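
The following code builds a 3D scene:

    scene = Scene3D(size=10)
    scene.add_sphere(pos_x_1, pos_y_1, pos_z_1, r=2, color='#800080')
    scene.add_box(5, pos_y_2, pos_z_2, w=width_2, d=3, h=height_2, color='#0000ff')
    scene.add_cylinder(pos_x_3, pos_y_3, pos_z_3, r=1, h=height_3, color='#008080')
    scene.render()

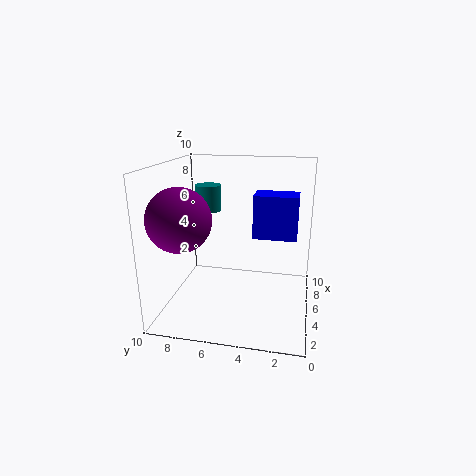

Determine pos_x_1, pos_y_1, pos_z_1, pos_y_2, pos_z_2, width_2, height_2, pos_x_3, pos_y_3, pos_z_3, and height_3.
pos_x_1 = 2; pos_y_1 = 8; pos_z_1 = 7; pos_y_2 = 1; pos_z_2 = 5; width_2 = 2; height_2 = 3; pos_x_3 = 8; pos_y_3 = 8; pos_z_3 = 6; height_3 = 2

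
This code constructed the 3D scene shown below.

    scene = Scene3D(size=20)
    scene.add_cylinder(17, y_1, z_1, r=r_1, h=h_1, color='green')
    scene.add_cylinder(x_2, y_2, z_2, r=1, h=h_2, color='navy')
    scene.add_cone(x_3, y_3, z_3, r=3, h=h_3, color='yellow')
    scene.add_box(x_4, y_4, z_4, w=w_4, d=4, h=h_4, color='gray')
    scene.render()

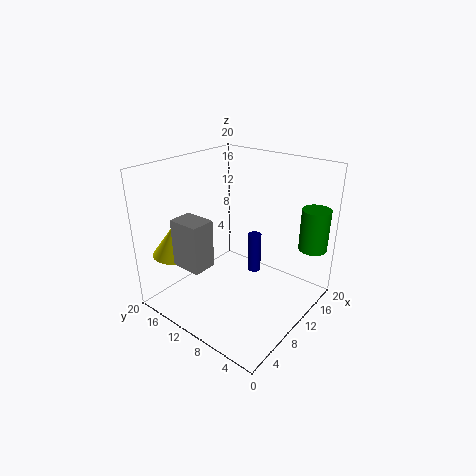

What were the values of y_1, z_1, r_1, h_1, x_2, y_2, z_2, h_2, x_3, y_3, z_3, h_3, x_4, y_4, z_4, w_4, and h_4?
y_1 = 2
z_1 = 8
r_1 = 2
h_1 = 6
x_2 = 14
y_2 = 10
z_2 = 3
h_2 = 6
x_3 = 3
y_3 = 15
z_3 = 9
h_3 = 4
x_4 = 1
y_4 = 9
z_4 = 9
w_4 = 3
h_4 = 6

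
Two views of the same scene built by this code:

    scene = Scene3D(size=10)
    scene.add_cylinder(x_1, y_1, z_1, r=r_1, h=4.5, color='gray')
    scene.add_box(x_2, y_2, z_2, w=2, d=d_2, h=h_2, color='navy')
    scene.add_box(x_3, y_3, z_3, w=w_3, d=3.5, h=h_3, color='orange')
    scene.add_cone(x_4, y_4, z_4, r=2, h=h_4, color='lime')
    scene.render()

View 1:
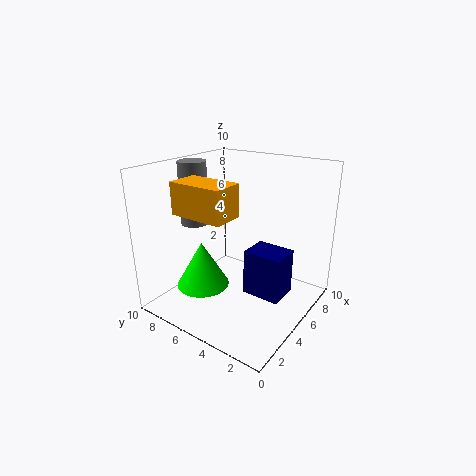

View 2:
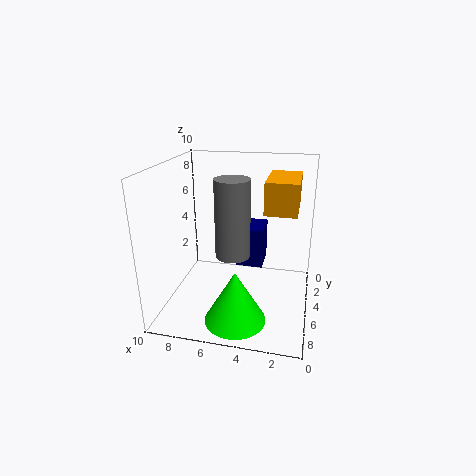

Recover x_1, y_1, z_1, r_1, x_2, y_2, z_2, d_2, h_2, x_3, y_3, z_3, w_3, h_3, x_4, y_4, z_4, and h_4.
x_1 = 4.5; y_1 = 8.5; z_1 = 5.5; r_1 = 1; x_2 = 3.5; y_2 = 1; z_2 = 2; d_2 = 2.5; h_2 = 3; x_3 = 1; y_3 = 3.5; z_3 = 7.5; w_3 = 2; h_3 = 2; x_4 = 4.5; y_4 = 8; z_4 = 0.5; h_4 = 3.5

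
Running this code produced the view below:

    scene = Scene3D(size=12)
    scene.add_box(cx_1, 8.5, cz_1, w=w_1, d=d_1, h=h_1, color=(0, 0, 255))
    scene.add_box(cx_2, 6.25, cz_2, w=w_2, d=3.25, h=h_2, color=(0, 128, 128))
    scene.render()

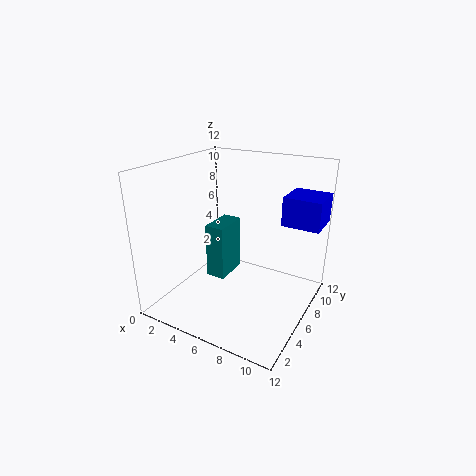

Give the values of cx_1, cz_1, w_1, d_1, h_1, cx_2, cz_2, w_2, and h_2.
cx_1 = 8.75; cz_1 = 6.75; w_1 = 3.25; d_1 = 3.25; h_1 = 2.5; cx_2 = 2.5; cz_2 = 1.25; w_2 = 1.75; h_2 = 5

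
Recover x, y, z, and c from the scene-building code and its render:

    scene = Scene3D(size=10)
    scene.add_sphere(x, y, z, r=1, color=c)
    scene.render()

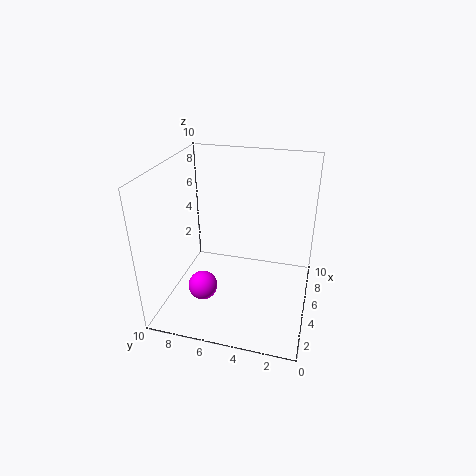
x = 3; y = 7; z = 2; c = 'magenta'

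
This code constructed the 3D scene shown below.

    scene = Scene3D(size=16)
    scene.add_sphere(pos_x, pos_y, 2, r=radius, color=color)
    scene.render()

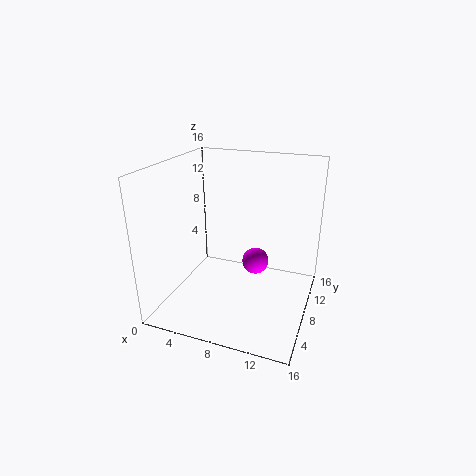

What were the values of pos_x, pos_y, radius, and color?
pos_x = 8.25, pos_y = 14, radius = 1.75, color = 'magenta'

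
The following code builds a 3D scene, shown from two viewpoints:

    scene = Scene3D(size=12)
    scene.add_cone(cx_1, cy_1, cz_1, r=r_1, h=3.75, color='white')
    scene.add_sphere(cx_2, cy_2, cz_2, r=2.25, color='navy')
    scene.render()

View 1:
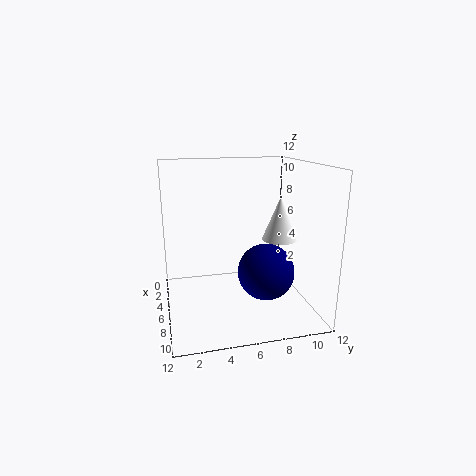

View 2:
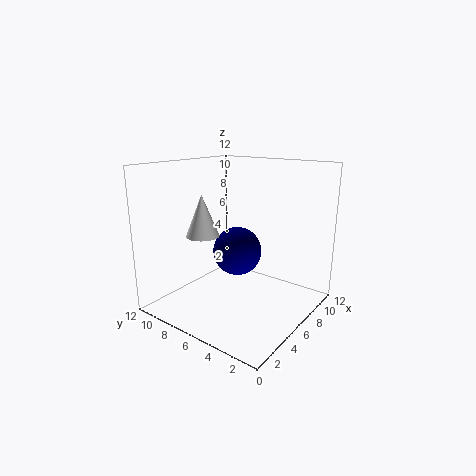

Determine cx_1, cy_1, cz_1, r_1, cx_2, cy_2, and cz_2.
cx_1 = 5.75, cy_1 = 9.75, cz_1 = 5.5, r_1 = 1.5, cx_2 = 8.25, cy_2 = 7.75, cz_2 = 3.75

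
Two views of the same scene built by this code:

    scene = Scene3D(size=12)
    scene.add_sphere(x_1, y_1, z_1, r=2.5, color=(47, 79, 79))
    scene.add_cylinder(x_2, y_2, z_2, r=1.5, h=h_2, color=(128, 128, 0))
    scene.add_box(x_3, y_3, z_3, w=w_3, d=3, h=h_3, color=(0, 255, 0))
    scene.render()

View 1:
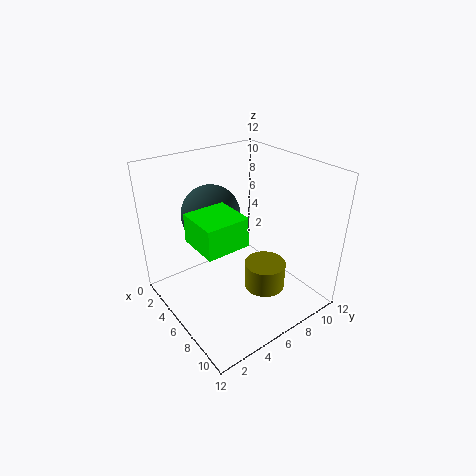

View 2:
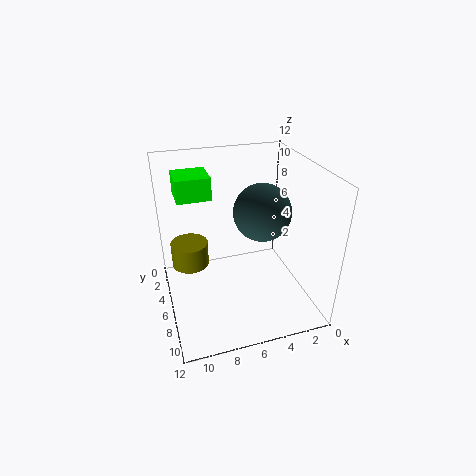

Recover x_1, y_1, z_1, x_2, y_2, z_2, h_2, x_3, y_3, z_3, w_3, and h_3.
x_1 = 3.5; y_1 = 5; z_1 = 7.5; x_2 = 10; y_2 = 5.5; z_2 = 4; h_2 = 2; x_3 = 7.5; y_3 = 0.5; z_3 = 8.5; w_3 = 3; h_3 = 2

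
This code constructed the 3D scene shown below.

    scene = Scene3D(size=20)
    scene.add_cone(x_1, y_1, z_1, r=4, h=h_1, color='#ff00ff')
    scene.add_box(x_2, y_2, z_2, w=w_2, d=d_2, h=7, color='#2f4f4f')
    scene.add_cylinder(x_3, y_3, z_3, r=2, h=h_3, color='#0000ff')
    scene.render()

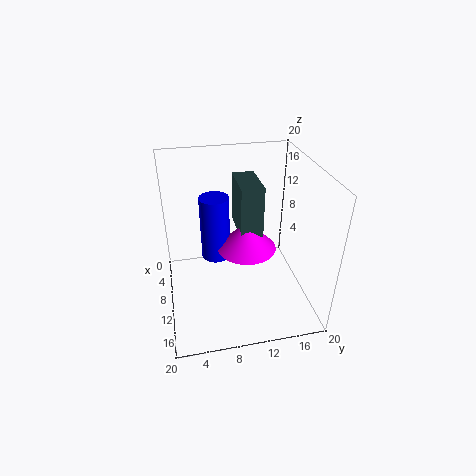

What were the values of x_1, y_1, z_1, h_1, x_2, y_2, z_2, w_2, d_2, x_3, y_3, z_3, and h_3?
x_1 = 11
y_1 = 11
z_1 = 9
h_1 = 4
x_2 = 6
y_2 = 10
z_2 = 11
w_2 = 6
d_2 = 3
x_3 = 9
y_3 = 7
z_3 = 7
h_3 = 9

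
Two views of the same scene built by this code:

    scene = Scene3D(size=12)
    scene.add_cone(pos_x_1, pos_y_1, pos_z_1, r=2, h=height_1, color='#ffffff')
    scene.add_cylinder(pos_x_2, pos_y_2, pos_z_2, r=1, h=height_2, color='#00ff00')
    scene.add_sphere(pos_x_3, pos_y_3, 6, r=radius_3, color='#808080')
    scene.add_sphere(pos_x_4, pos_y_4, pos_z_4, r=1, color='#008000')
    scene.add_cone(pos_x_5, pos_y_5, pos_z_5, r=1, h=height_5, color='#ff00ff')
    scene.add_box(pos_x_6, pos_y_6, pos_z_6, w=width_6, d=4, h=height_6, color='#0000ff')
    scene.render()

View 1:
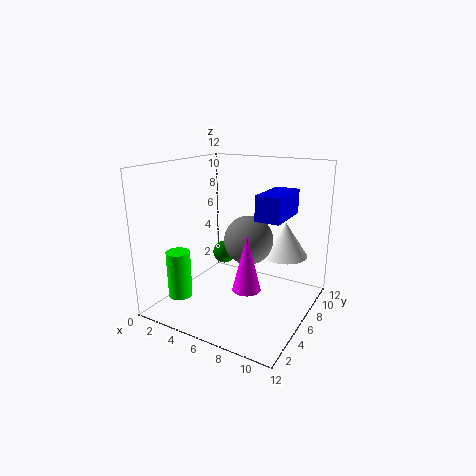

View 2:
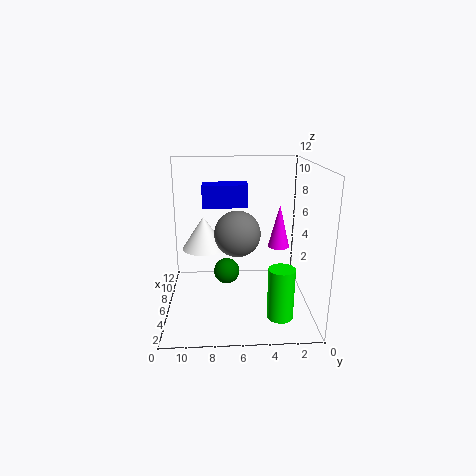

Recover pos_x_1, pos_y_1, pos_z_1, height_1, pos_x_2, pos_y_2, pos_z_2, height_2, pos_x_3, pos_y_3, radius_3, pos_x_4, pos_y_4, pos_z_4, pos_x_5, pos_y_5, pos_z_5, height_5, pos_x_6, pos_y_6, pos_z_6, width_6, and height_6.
pos_x_1 = 9
pos_y_1 = 9
pos_z_1 = 4
height_1 = 3
pos_x_2 = 2
pos_y_2 = 3
pos_z_2 = 1
height_2 = 4
pos_x_3 = 7
pos_y_3 = 6
radius_3 = 2
pos_x_4 = 4
pos_y_4 = 7
pos_z_4 = 4
pos_x_5 = 9
pos_y_5 = 2
pos_z_5 = 4
height_5 = 4
pos_x_6 = 8
pos_y_6 = 5
pos_z_6 = 8
width_6 = 2
height_6 = 2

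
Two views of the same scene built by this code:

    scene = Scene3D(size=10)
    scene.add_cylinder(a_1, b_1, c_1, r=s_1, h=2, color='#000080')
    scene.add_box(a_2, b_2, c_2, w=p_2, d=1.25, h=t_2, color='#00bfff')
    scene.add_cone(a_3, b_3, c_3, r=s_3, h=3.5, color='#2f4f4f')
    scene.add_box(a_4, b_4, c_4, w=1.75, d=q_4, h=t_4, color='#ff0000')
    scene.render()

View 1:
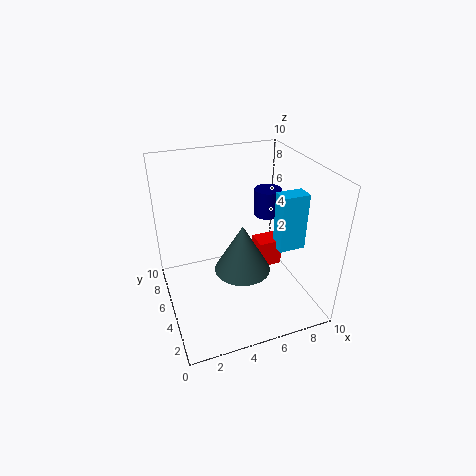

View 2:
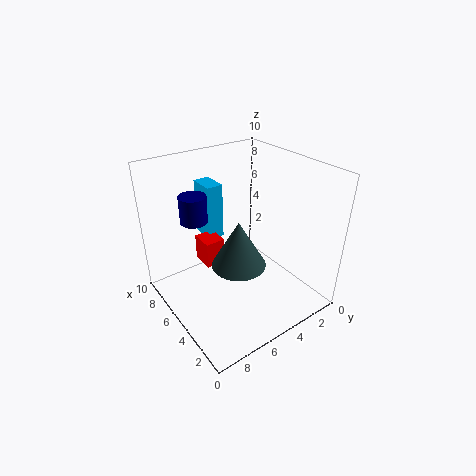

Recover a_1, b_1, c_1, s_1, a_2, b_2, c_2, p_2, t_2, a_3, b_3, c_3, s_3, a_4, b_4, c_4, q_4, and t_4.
a_1 = 8; b_1 = 6.75; c_1 = 5.5; s_1 = 1; a_2 = 8; b_2 = 4.25; c_2 = 3.5; p_2 = 2; t_2 = 4.25; a_3 = 5.25; b_3 = 4.75; c_3 = 2.5; s_3 = 2; a_4 = 6.75; b_4 = 5; c_4 = 2; q_4 = 1.5; t_4 = 2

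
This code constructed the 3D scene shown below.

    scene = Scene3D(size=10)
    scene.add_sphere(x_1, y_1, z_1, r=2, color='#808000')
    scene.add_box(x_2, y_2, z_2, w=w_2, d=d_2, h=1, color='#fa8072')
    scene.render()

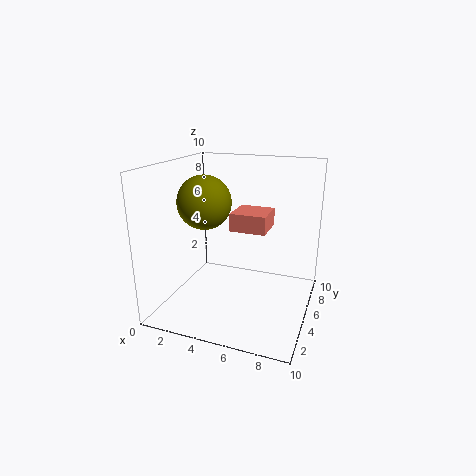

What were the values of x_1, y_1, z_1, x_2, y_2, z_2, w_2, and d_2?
x_1 = 2; y_1 = 6; z_1 = 7; x_2 = 6; y_2 = 1; z_2 = 7; w_2 = 2; d_2 = 2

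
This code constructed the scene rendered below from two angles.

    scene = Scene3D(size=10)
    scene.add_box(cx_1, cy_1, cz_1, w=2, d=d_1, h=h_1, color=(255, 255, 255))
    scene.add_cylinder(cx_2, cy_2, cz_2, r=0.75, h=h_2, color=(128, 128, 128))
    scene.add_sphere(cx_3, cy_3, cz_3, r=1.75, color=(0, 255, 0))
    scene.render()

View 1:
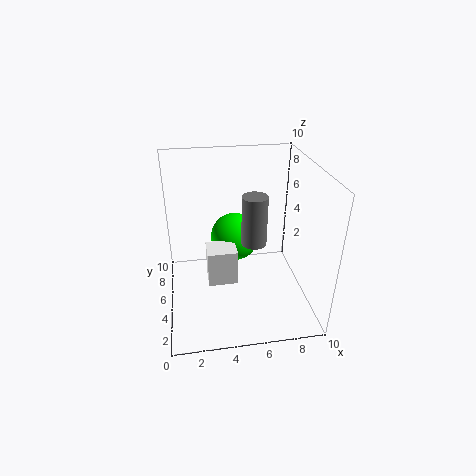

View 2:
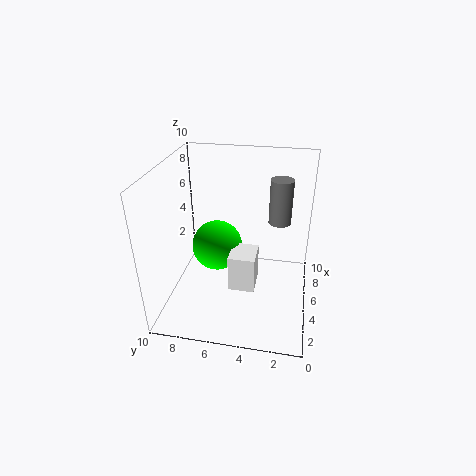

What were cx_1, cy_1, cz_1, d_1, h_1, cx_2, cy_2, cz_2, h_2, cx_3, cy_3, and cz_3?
cx_1 = 2.75, cy_1 = 3.5, cz_1 = 2.25, d_1 = 1.75, h_1 = 2.5, cx_2 = 5.5, cy_2 = 2.25, cz_2 = 6.25, h_2 = 3, cx_3 = 5, cy_3 = 6.5, cz_3 = 4.25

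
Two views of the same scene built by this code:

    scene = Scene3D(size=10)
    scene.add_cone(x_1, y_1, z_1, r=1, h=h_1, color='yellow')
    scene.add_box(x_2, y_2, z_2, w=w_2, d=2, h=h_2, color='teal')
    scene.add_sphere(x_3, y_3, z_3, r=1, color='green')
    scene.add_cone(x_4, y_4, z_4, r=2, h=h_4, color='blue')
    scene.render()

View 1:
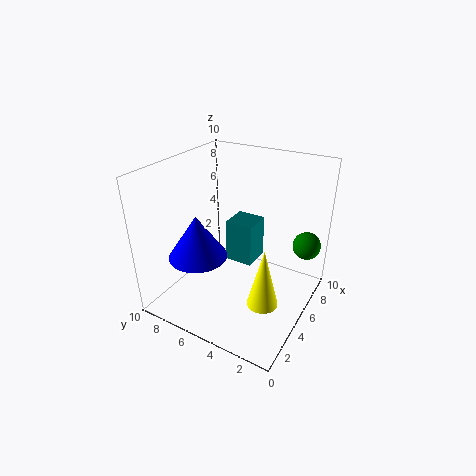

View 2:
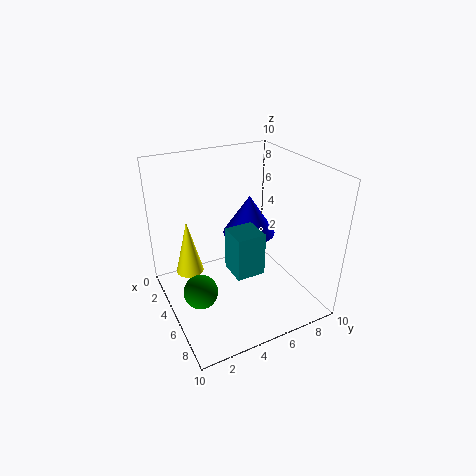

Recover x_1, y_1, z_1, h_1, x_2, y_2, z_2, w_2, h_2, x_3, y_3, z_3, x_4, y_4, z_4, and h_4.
x_1 = 3; y_1 = 2; z_1 = 2; h_1 = 4; x_2 = 5; y_2 = 4; z_2 = 3; w_2 = 2; h_2 = 3; x_3 = 8; y_3 = 1; z_3 = 4; x_4 = 3; y_4 = 7; z_4 = 4; h_4 = 3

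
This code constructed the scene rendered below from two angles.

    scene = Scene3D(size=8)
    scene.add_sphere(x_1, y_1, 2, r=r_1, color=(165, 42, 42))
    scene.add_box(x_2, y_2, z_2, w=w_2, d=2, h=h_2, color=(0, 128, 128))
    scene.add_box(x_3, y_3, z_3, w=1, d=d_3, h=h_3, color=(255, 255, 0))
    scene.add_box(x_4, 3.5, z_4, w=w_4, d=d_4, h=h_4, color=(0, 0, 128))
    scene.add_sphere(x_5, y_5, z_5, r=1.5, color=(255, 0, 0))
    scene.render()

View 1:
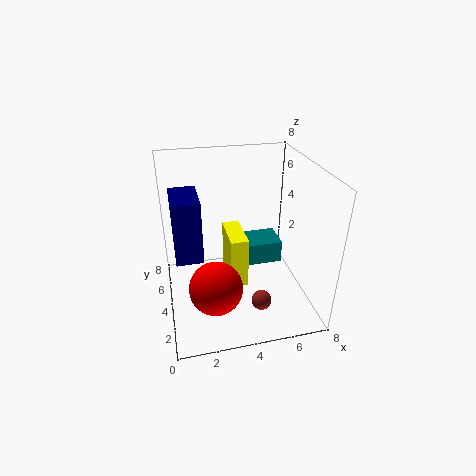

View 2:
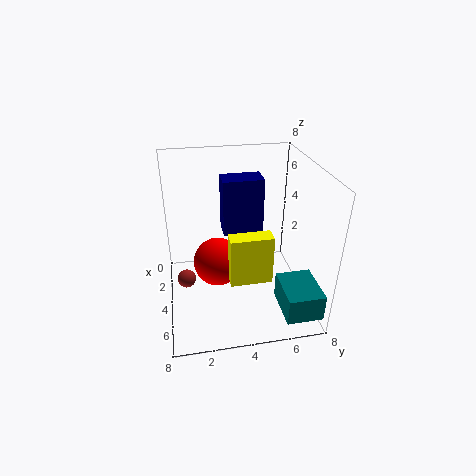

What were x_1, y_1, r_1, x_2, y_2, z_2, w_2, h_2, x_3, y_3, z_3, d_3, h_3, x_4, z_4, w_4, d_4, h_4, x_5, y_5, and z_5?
x_1 = 4.5; y_1 = 1; r_1 = 0.5; x_2 = 5; y_2 = 6; z_2 = 0.5; w_2 = 2.5; h_2 = 1.5; x_3 = 3.5; y_3 = 3.5; z_3 = 1; d_3 = 2.5; h_3 = 3; x_4 = 0.5; z_4 = 3; w_4 = 1.5; d_4 = 2.5; h_4 = 3.5; x_5 = 2.5; y_5 = 3; z_5 = 1.5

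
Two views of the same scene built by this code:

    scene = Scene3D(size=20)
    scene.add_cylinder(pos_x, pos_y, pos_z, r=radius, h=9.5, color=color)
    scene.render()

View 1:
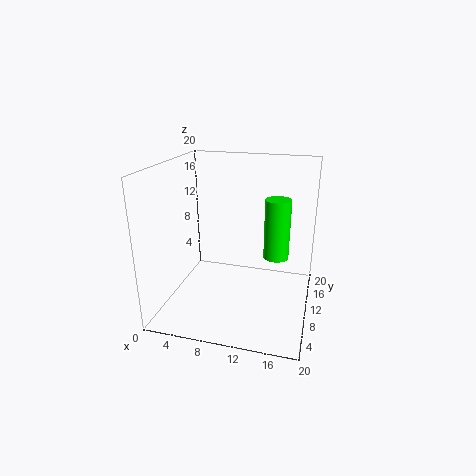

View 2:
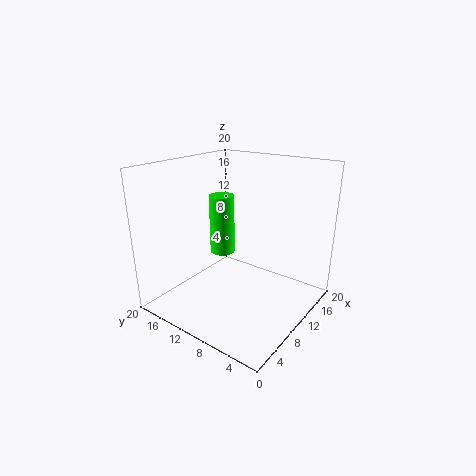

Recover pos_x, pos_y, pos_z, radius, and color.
pos_x = 14.5, pos_y = 16.5, pos_z = 4.5, radius = 2, color = 'lime'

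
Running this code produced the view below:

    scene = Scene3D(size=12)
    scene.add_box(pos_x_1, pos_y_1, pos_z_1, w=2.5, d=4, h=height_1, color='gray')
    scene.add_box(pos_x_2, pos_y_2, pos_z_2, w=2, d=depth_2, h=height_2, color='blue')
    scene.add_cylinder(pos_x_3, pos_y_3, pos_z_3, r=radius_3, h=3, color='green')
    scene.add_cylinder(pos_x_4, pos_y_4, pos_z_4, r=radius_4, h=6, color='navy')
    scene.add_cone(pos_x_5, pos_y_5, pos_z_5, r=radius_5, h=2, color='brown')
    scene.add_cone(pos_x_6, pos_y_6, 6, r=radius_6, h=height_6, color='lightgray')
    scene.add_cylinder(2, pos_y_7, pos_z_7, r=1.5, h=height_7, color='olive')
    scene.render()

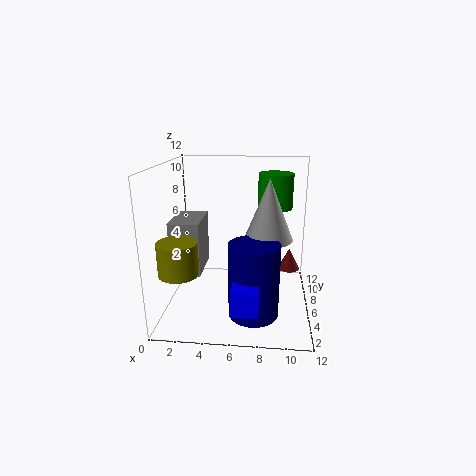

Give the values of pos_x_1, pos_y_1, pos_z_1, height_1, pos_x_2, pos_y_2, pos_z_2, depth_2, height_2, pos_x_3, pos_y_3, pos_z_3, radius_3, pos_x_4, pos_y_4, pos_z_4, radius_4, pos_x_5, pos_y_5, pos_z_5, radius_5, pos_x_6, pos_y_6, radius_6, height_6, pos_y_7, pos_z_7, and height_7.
pos_x_1 = 0.5; pos_y_1 = 4.5; pos_z_1 = 3; height_1 = 4.5; pos_x_2 = 6; pos_y_2 = 0.5; pos_z_2 = 2; depth_2 = 2.5; height_2 = 2; pos_x_3 = 9; pos_y_3 = 8.5; pos_z_3 = 8; radius_3 = 1.5; pos_x_4 = 7.5; pos_y_4 = 3.5; pos_z_4 = 0.5; radius_4 = 2; pos_x_5 = 10.5; pos_y_5 = 9; pos_z_5 = 2; radius_5 = 1; pos_x_6 = 8.5; pos_y_6 = 6; radius_6 = 2; height_6 = 5; pos_y_7 = 2; pos_z_7 = 4.5; height_7 = 2.5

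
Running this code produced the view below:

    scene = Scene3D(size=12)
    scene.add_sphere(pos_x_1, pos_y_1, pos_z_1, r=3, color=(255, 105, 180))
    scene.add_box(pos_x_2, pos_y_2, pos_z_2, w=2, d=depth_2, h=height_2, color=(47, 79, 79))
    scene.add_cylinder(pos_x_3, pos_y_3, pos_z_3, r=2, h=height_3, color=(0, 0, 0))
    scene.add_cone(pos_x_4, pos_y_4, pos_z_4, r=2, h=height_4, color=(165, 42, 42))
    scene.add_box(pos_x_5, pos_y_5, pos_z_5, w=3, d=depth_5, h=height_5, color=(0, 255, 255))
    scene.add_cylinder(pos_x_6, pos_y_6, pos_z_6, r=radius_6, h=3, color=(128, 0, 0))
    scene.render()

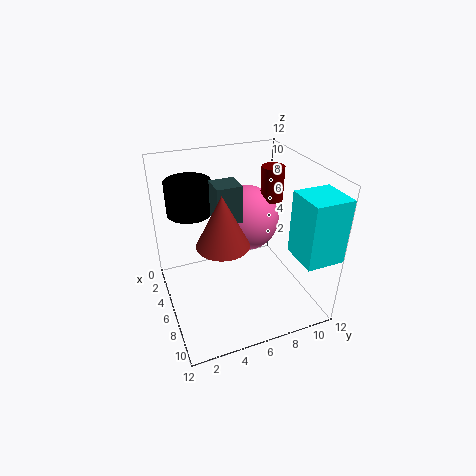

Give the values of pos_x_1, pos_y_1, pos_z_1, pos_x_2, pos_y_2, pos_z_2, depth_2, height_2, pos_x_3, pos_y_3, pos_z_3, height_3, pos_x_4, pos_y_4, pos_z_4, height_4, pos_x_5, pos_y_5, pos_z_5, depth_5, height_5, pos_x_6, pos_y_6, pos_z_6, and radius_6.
pos_x_1 = 3; pos_y_1 = 8; pos_z_1 = 6; pos_x_2 = 5; pos_y_2 = 4; pos_z_2 = 8; depth_2 = 2; height_2 = 3; pos_x_3 = 2; pos_y_3 = 3; pos_z_3 = 7; height_3 = 3; pos_x_4 = 8; pos_y_4 = 4; pos_z_4 = 7; height_4 = 4; pos_x_5 = 9; pos_y_5 = 9; pos_z_5 = 6; depth_5 = 3; height_5 = 5; pos_x_6 = 4; pos_y_6 = 10; pos_z_6 = 8; radius_6 = 1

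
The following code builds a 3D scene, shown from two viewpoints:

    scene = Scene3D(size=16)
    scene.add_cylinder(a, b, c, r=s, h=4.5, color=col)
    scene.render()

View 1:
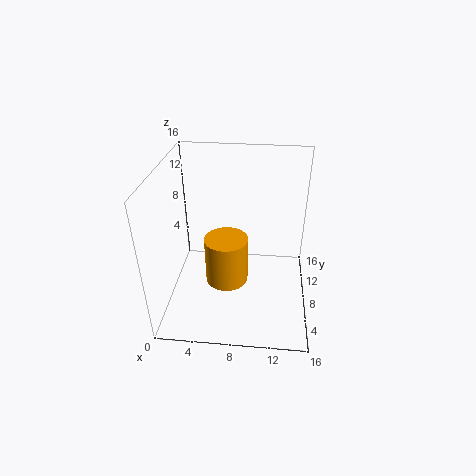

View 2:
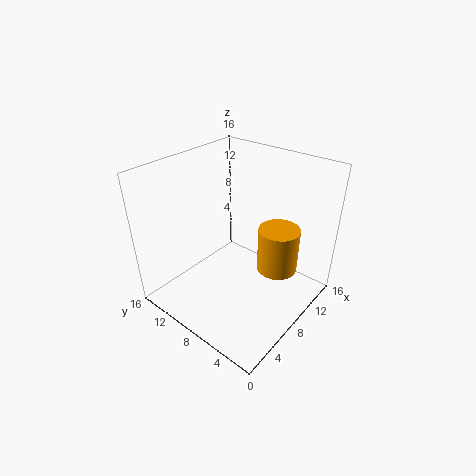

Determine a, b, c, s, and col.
a = 7.5
b = 2.5
c = 7
s = 2
col = 'orange'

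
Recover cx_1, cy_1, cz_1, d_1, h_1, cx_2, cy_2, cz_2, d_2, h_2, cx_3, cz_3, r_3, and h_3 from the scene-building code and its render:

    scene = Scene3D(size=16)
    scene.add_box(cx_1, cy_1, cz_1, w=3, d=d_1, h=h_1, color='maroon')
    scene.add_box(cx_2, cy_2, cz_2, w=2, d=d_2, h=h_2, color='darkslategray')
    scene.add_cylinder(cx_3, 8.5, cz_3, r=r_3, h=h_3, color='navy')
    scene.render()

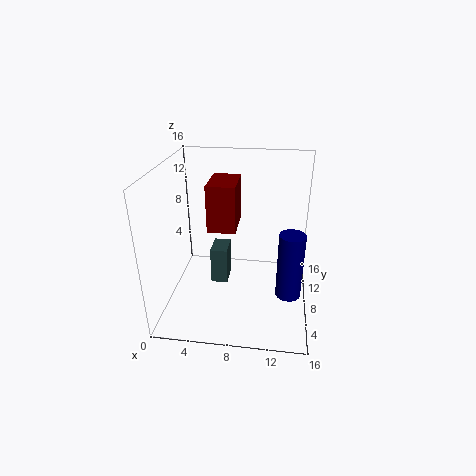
cx_1 = 5
cy_1 = 6
cz_1 = 9.5
d_1 = 4.5
h_1 = 5
cx_2 = 4.5
cy_2 = 9
cz_2 = 1
d_2 = 3
h_2 = 4.5
cx_3 = 14
cz_3 = 0.5
r_3 = 1.5
h_3 = 8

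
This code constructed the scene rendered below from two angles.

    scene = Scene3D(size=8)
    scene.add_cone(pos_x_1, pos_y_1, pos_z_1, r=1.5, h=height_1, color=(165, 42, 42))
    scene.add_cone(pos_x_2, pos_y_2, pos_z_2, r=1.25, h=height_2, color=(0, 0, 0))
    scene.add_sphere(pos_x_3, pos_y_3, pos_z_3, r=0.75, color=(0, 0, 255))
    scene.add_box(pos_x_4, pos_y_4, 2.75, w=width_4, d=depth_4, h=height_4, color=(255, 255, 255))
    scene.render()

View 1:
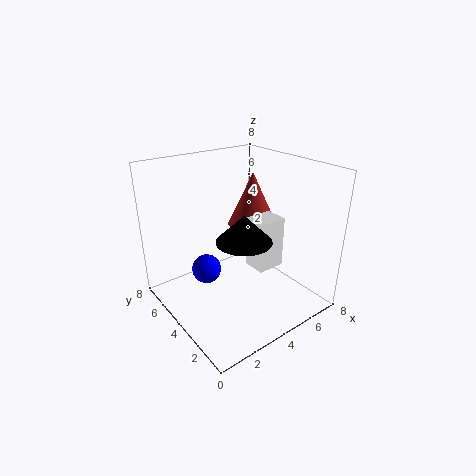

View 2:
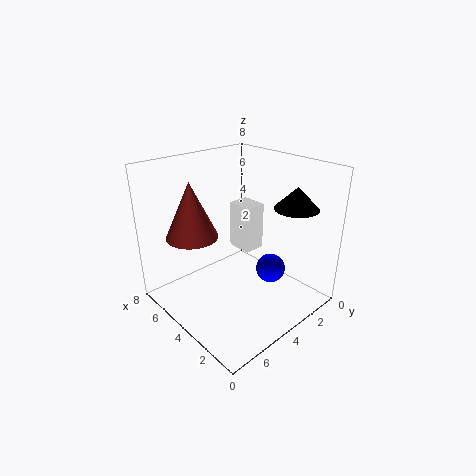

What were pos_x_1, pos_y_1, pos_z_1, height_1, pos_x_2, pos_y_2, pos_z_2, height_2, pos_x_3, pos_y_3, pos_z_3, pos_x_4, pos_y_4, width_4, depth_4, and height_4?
pos_x_1 = 6.25, pos_y_1 = 5.5, pos_z_1 = 3.75, height_1 = 3.25, pos_x_2 = 2.25, pos_y_2 = 1.25, pos_z_2 = 5.5, height_2 = 1.25, pos_x_3 = 1.75, pos_y_3 = 3.75, pos_z_3 = 3, pos_x_4 = 4, pos_y_4 = 2, width_4 = 1.5, depth_4 = 1.25, height_4 = 2.75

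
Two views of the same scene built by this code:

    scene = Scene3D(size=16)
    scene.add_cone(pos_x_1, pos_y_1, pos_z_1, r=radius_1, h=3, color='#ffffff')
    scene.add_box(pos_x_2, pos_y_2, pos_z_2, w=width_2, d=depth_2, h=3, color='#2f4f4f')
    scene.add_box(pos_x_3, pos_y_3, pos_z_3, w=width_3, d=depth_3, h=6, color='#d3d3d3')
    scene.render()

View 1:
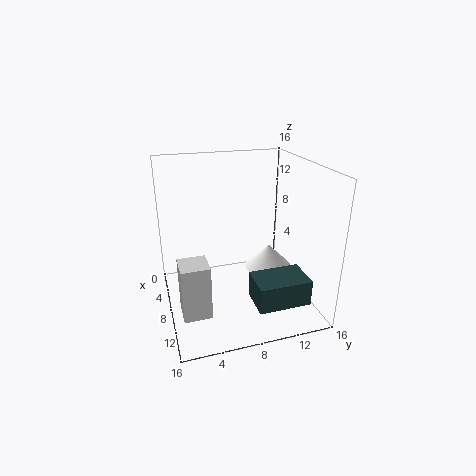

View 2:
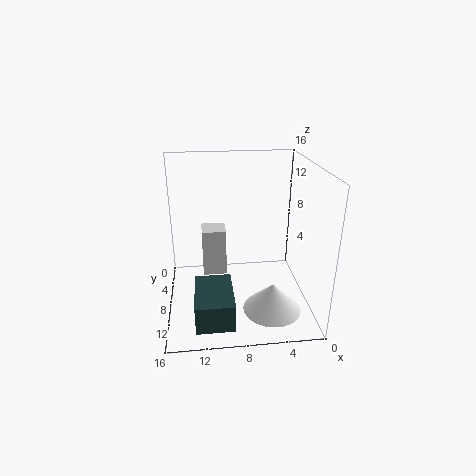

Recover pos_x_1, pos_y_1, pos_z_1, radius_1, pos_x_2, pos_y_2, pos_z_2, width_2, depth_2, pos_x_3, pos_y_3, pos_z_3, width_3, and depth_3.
pos_x_1 = 5; pos_y_1 = 13; pos_z_1 = 2; radius_1 = 3; pos_x_2 = 9; pos_y_2 = 9; pos_z_2 = 1; width_2 = 4; depth_2 = 6; pos_x_3 = 9; pos_y_3 = 1; pos_z_3 = 1; width_3 = 3; depth_3 = 3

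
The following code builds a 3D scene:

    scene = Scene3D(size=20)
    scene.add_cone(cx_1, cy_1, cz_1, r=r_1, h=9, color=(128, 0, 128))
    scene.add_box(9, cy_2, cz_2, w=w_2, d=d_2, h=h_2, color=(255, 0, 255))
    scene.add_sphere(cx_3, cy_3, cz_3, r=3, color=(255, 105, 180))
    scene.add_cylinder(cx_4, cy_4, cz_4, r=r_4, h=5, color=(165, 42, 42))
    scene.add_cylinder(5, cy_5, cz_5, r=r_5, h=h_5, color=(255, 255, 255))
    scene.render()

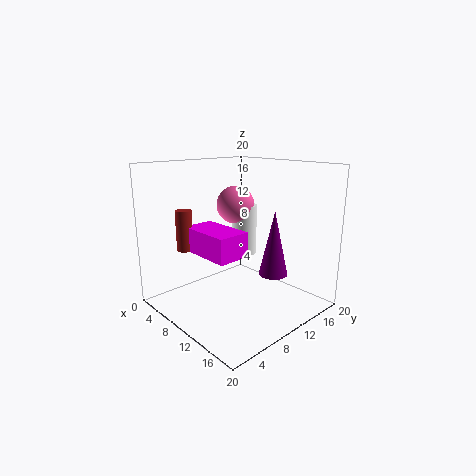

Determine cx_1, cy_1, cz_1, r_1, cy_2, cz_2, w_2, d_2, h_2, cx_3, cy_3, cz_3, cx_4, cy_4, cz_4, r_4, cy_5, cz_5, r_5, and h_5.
cx_1 = 14; cy_1 = 13; cz_1 = 5; r_1 = 2; cy_2 = 2; cz_2 = 10; w_2 = 7; d_2 = 4; h_2 = 3; cx_3 = 4; cy_3 = 15; cz_3 = 13; cx_4 = 9; cy_4 = 2; cz_4 = 10; r_4 = 1; cy_5 = 16; cz_5 = 5; r_5 = 2; h_5 = 8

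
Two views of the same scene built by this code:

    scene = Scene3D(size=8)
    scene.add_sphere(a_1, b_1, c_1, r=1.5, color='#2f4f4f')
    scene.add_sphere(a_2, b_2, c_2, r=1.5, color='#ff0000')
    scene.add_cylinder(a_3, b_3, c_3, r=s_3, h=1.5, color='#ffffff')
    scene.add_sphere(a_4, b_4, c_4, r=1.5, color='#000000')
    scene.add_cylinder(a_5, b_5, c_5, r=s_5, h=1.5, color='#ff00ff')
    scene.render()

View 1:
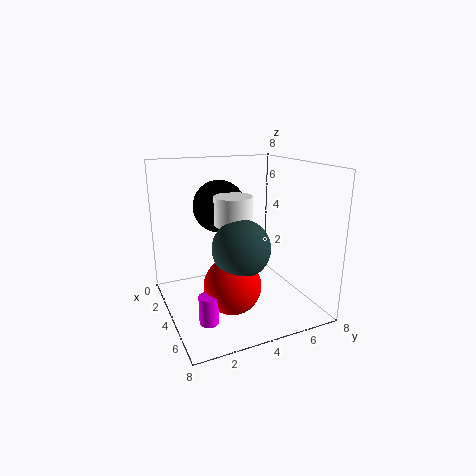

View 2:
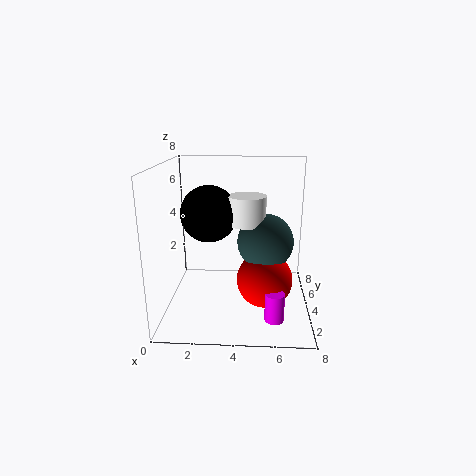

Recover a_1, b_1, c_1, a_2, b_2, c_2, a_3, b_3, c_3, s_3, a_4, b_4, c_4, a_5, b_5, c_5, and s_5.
a_1 = 5.5; b_1 = 3.5; c_1 = 4; a_2 = 5.5; b_2 = 3; c_2 = 2; a_3 = 4.5; b_3 = 3.5; c_3 = 5; s_3 = 1; a_4 = 2.5; b_4 = 3.5; c_4 = 5.5; a_5 = 6; b_5 = 1.5; c_5 = 0.5; s_5 = 0.5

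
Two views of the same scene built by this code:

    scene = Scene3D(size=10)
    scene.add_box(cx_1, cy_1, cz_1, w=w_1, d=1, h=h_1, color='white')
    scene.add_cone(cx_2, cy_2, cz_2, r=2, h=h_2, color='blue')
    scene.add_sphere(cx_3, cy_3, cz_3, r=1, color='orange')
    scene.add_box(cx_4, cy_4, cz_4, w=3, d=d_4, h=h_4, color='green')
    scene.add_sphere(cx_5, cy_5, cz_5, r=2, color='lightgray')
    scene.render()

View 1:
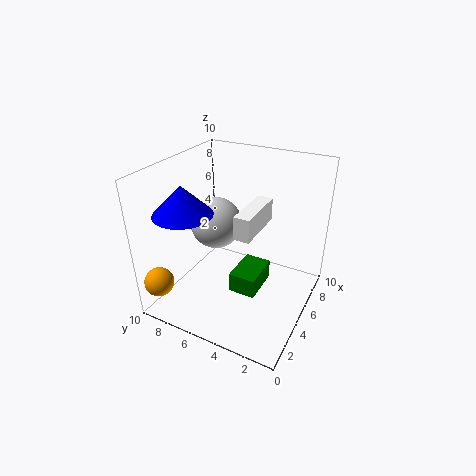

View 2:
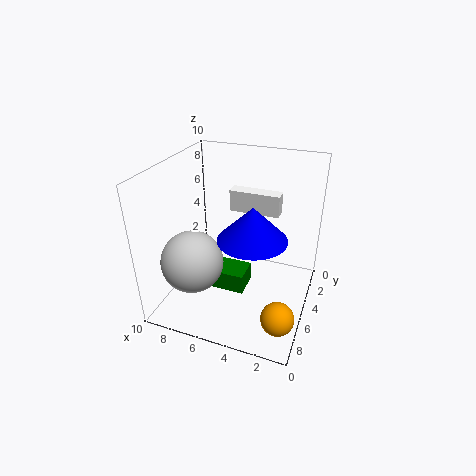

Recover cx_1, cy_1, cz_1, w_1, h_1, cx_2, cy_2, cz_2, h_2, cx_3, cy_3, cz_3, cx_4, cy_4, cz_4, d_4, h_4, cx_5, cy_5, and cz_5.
cx_1 = 2.5; cy_1 = 3; cz_1 = 6.5; w_1 = 3.5; h_1 = 1.5; cx_2 = 3; cy_2 = 8; cz_2 = 7; h_2 = 2; cx_3 = 1; cy_3 = 9; cz_3 = 2.5; cx_4 = 4.5; cy_4 = 3.5; cz_4 = 0.5; d_4 = 2; h_4 = 1.5; cx_5 = 7; cy_5 = 8; cz_5 = 4.5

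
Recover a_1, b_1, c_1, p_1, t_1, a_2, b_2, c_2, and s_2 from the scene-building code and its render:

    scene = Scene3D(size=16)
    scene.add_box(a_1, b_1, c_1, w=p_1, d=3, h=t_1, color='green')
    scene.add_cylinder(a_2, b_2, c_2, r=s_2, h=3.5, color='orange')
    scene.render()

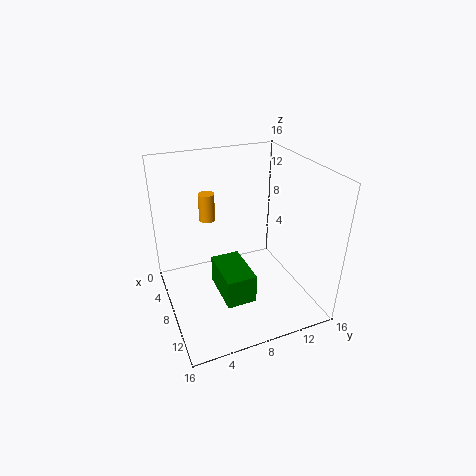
a_1 = 9; b_1 = 4.5; c_1 = 4; p_1 = 5; t_1 = 3; a_2 = 1.5; b_2 = 6.5; c_2 = 7.5; s_2 = 1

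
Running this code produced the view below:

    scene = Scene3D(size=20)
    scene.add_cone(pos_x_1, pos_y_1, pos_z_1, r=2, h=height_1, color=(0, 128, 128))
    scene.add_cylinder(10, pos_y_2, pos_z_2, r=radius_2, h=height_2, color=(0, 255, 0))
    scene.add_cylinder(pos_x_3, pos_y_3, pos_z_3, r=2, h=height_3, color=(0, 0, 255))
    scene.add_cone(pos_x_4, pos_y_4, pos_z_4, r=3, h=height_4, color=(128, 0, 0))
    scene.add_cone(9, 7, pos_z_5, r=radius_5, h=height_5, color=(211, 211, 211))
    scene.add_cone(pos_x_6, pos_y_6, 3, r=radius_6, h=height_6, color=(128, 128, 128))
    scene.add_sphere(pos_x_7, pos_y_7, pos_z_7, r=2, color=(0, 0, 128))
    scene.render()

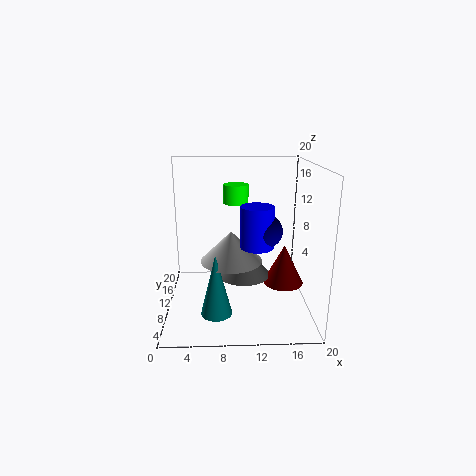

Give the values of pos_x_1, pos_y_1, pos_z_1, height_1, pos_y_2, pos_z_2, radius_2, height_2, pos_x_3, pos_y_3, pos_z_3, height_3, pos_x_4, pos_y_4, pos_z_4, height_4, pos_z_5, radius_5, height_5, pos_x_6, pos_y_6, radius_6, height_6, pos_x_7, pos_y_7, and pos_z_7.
pos_x_1 = 7, pos_y_1 = 4, pos_z_1 = 2, height_1 = 8, pos_y_2 = 18, pos_z_2 = 13, radius_2 = 2, height_2 = 3, pos_x_3 = 12, pos_y_3 = 4, pos_z_3 = 11, height_3 = 5, pos_x_4 = 17, pos_y_4 = 12, pos_z_4 = 2, height_4 = 6, pos_z_5 = 8, radius_5 = 4, height_5 = 4, pos_x_6 = 11, pos_y_6 = 13, radius_6 = 4, height_6 = 5, pos_x_7 = 13, pos_y_7 = 4, pos_z_7 = 13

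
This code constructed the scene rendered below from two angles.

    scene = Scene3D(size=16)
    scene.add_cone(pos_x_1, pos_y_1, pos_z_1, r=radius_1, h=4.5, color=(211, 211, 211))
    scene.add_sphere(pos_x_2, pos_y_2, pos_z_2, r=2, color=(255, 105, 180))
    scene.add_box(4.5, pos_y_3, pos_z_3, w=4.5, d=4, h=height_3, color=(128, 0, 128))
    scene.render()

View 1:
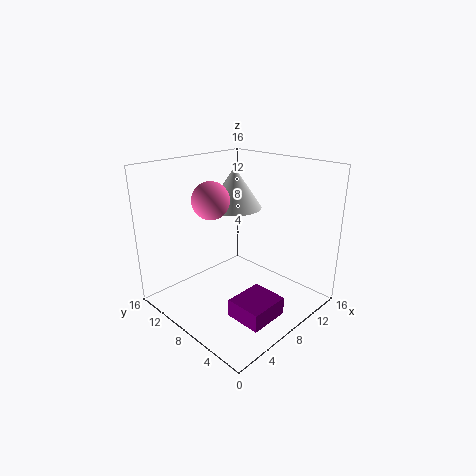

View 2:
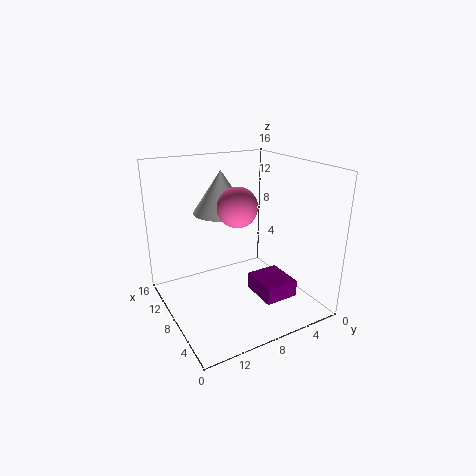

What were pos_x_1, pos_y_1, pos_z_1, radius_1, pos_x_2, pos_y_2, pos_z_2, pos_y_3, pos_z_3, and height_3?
pos_x_1 = 9; pos_y_1 = 9.5; pos_z_1 = 11; radius_1 = 3; pos_x_2 = 5.5; pos_y_2 = 9.5; pos_z_2 = 12.5; pos_y_3 = 2; pos_z_3 = 0.5; height_3 = 2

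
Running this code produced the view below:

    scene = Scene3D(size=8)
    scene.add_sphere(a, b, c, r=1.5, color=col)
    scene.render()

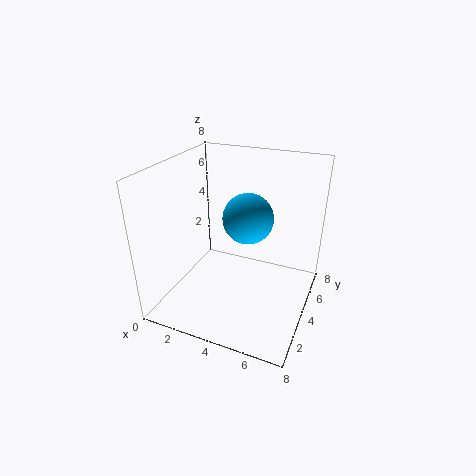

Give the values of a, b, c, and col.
a = 4, b = 5.5, c = 4.5, col = 'deepskyblue'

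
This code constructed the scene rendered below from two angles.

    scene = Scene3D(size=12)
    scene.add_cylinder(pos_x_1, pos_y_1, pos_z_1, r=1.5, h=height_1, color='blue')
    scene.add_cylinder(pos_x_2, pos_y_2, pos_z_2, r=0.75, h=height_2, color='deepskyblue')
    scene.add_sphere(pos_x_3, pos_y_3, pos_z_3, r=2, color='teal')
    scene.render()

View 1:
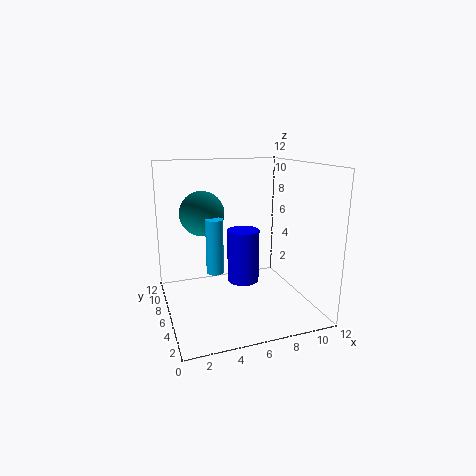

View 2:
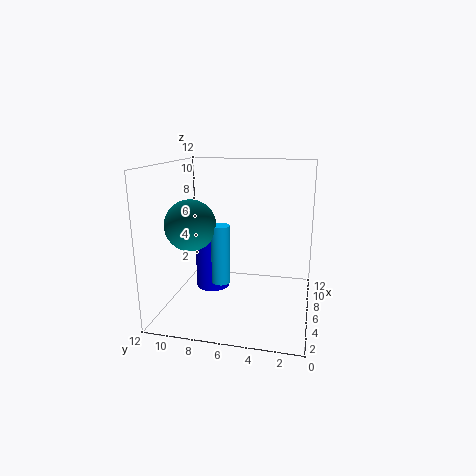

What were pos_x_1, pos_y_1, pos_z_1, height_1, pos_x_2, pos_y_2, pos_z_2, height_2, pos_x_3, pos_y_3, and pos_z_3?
pos_x_1 = 7.5; pos_y_1 = 8.75; pos_z_1 = 0.75; height_1 = 5; pos_x_2 = 4.25; pos_y_2 = 7; pos_z_2 = 2.75; height_2 = 4.75; pos_x_3 = 3.75; pos_y_3 = 9.25; pos_z_3 = 7.5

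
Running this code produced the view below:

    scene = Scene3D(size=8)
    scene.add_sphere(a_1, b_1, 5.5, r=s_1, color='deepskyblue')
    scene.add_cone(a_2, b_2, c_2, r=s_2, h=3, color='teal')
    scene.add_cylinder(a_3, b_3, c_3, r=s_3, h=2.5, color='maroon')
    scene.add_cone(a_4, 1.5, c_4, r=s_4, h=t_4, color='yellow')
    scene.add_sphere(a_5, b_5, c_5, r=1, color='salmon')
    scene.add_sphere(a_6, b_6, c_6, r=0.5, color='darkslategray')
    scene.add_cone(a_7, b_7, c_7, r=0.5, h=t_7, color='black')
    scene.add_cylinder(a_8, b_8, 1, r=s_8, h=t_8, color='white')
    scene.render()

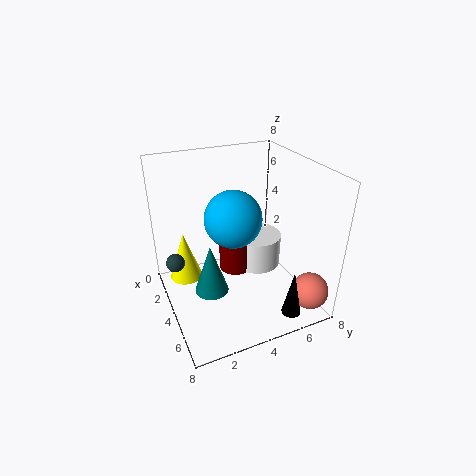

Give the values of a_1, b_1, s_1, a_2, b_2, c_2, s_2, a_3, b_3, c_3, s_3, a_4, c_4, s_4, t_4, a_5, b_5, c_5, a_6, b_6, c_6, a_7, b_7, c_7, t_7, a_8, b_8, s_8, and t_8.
a_1 = 4.5
b_1 = 3.5
s_1 = 1.5
a_2 = 3.5
b_2 = 2.5
c_2 = 0.5
s_2 = 1
a_3 = 2.5
b_3 = 4.5
c_3 = 1
s_3 = 1
a_4 = 1.5
c_4 = 0.5
s_4 = 1
t_4 = 3
a_5 = 7
b_5 = 7
c_5 = 1.5
a_6 = 3.5
b_6 = 0.5
c_6 = 3
a_7 = 7.5
b_7 = 5.5
c_7 = 1
t_7 = 2.5
a_8 = 2.5
b_8 = 6
s_8 = 1.5
t_8 = 2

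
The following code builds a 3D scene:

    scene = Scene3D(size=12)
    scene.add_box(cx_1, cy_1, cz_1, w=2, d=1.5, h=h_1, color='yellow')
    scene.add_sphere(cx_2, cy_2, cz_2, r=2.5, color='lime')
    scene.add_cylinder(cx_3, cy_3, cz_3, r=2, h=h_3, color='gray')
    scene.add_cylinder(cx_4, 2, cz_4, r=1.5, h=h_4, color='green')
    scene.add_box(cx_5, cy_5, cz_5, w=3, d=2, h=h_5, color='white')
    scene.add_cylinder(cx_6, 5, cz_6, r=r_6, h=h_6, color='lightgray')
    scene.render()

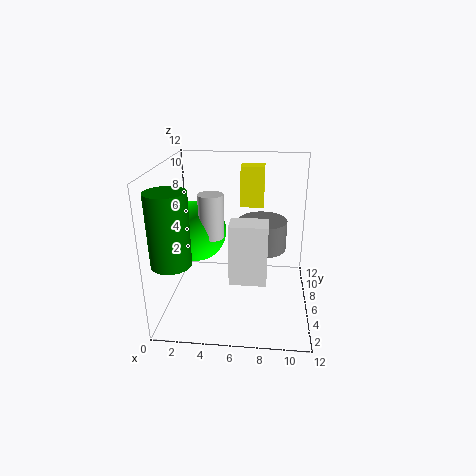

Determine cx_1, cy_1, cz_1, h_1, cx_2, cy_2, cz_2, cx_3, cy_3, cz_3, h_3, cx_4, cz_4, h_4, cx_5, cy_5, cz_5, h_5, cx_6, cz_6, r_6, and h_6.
cx_1 = 6; cy_1 = 8; cz_1 = 8; h_1 = 3.5; cx_2 = 2.5; cy_2 = 6; cz_2 = 6.5; cx_3 = 8; cy_3 = 6.5; cz_3 = 5; h_3 = 2.5; cx_4 = 1.5; cz_4 = 5.5; h_4 = 5.5; cx_5 = 5.5; cy_5 = 3.5; cz_5 = 3; h_5 = 5; cx_6 = 4; cz_6 = 6.5; r_6 = 1; h_6 = 3.5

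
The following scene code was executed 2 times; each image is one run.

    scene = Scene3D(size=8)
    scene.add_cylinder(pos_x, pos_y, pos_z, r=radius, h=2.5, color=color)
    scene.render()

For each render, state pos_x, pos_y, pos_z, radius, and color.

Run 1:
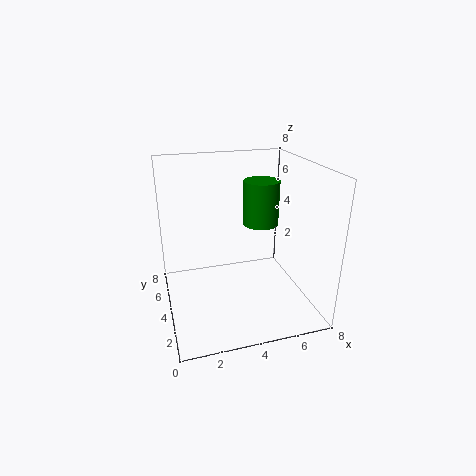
pos_x = 5.5
pos_y = 4.5
pos_z = 4.5
radius = 1
color = 'green'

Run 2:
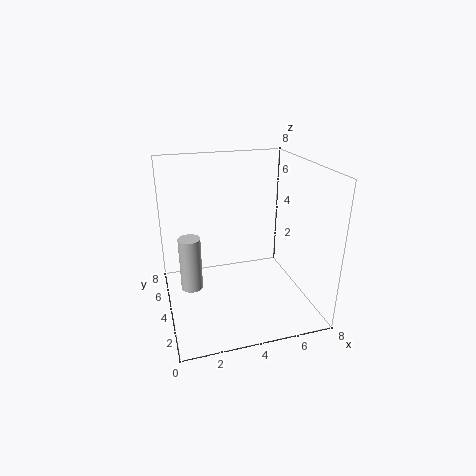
pos_x = 1
pos_y = 1.5
pos_z = 3
radius = 0.5
color = 'lightgray'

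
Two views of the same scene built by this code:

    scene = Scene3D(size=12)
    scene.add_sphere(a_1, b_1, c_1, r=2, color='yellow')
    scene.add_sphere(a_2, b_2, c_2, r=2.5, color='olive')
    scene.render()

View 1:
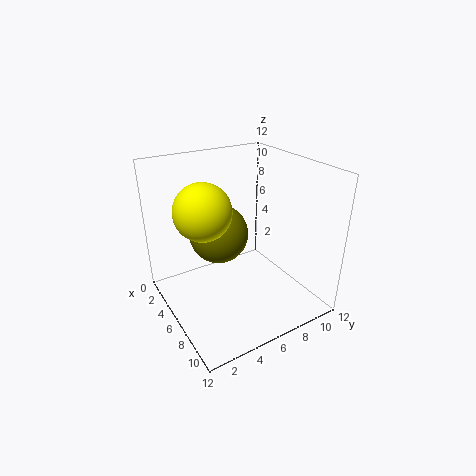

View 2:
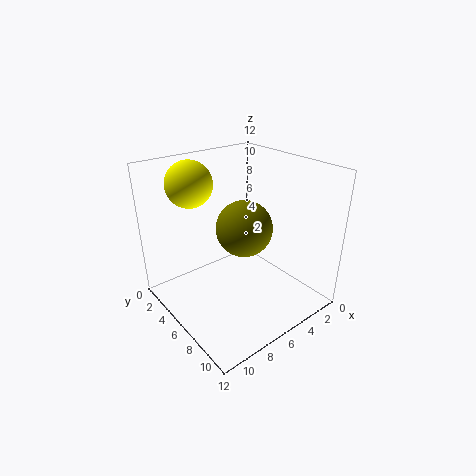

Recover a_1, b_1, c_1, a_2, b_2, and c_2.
a_1 = 8; b_1 = 2; c_1 = 10; a_2 = 4.5; b_2 = 5; c_2 = 6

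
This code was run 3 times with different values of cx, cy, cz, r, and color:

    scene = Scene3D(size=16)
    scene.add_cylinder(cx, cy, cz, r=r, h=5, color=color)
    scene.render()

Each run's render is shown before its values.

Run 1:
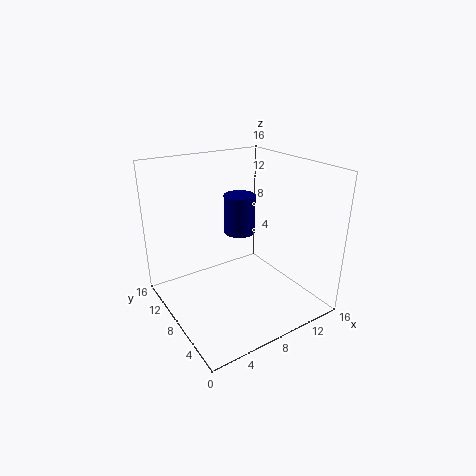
cx = 11.5; cy = 13; cz = 6; r = 2; color = 'navy'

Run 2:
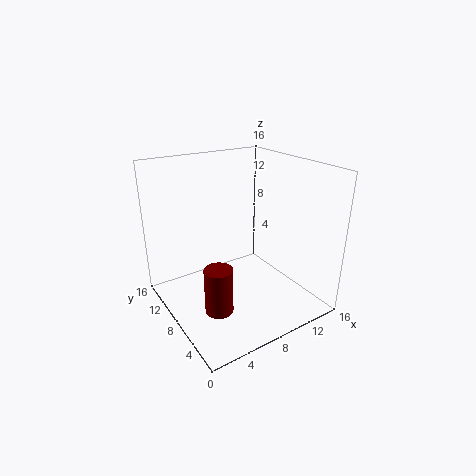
cx = 4; cy = 5.5; cz = 1.5; r = 1.5; color = 'maroon'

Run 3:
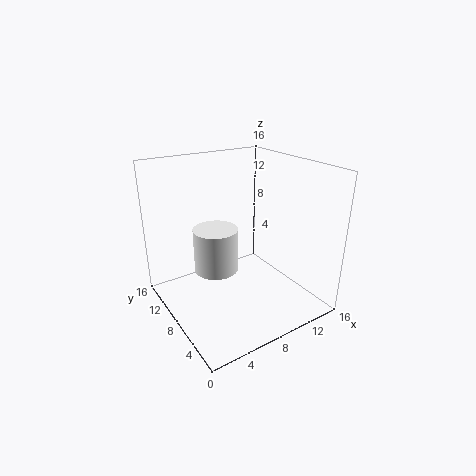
cx = 6; cy = 9.5; cz = 4; r = 2.5; color = 'white'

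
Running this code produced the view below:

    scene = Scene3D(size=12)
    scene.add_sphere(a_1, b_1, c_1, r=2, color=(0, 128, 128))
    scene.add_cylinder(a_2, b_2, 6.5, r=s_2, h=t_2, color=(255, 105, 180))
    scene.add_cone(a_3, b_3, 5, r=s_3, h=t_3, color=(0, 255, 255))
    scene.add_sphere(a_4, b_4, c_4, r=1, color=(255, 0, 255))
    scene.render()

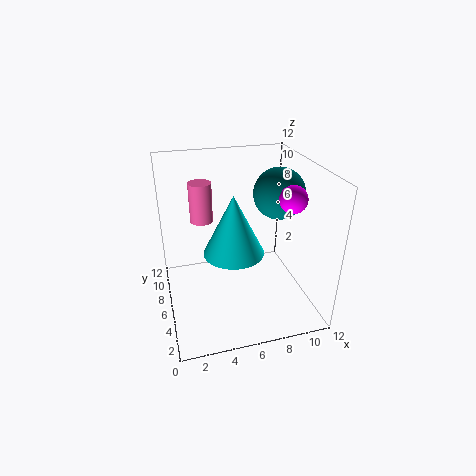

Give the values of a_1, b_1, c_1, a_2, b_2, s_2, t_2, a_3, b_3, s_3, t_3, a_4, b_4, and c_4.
a_1 = 9
b_1 = 5
c_1 = 10
a_2 = 3.5
b_2 = 9
s_2 = 1
t_2 = 3.5
a_3 = 5.5
b_3 = 5.5
s_3 = 2.5
t_3 = 5
a_4 = 9
b_4 = 2.5
c_4 = 10.5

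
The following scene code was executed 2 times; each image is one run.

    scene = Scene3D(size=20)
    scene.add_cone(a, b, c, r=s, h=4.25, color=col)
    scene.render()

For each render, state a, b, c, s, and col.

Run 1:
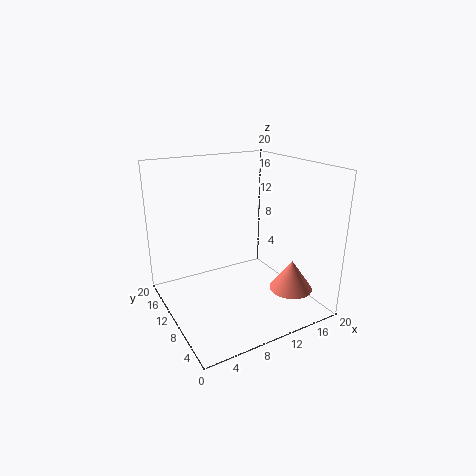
a = 16, b = 5.25, c = 2.75, s = 3, col = 'salmon'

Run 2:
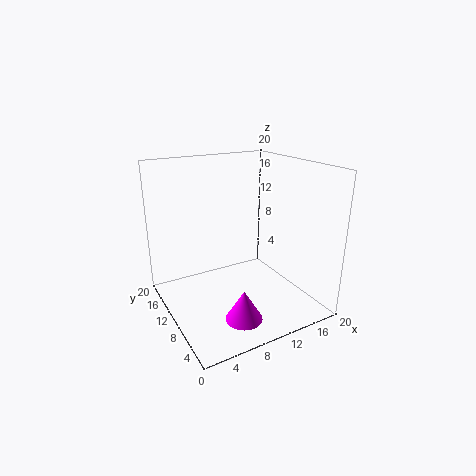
a = 8.25, b = 5.25, c = 0.25, s = 2.5, col = 'magenta'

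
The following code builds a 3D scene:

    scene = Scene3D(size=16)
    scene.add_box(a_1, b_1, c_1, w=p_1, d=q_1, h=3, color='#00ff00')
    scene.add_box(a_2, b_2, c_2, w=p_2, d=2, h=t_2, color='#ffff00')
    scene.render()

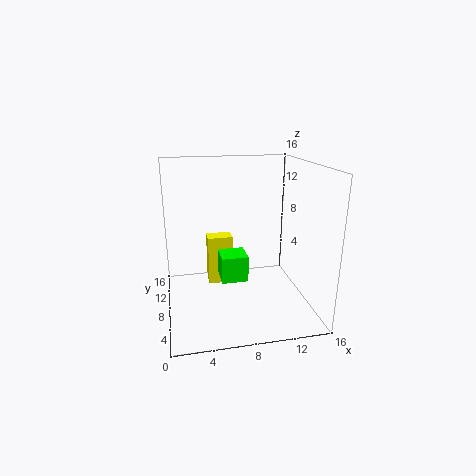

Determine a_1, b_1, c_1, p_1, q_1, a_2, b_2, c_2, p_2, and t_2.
a_1 = 6
b_1 = 7
c_1 = 3
p_1 = 3
q_1 = 3
a_2 = 5
b_2 = 11
c_2 = 1
p_2 = 3
t_2 = 6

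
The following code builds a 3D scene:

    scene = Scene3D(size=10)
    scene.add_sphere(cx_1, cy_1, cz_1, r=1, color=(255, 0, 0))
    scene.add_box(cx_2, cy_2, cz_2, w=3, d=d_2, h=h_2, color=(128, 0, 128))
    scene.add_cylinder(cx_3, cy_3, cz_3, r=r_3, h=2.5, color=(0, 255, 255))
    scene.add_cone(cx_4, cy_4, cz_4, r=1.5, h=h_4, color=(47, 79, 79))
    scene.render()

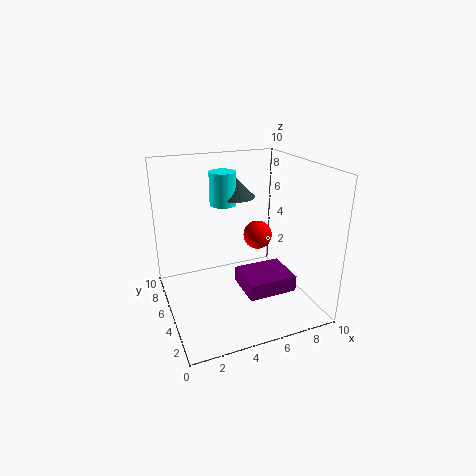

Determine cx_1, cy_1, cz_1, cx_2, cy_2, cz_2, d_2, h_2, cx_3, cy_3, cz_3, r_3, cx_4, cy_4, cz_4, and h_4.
cx_1 = 6.5, cy_1 = 5, cz_1 = 5, cx_2 = 4, cy_2 = 0.5, cz_2 = 3, d_2 = 2.5, h_2 = 1, cx_3 = 5, cy_3 = 8, cz_3 = 6.5, r_3 = 1, cx_4 = 6, cy_4 = 8, cz_4 = 7, h_4 = 1.5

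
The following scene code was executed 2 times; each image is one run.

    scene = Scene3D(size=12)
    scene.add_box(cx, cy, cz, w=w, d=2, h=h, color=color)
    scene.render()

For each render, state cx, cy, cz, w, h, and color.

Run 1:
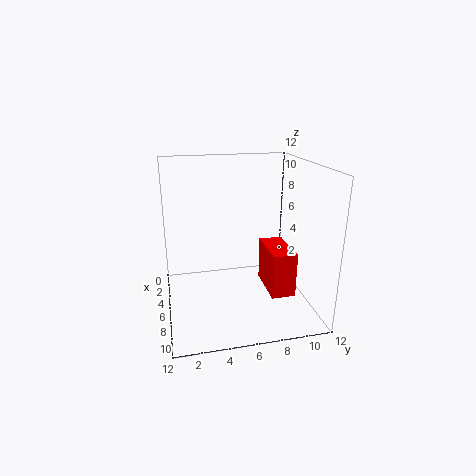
cx = 4.75
cy = 8.25
cz = 1.5
w = 4
h = 3.75
color = 'red'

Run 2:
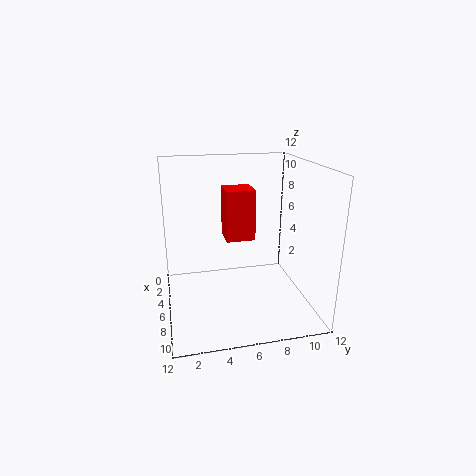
cx = 8.25
cy = 4.25
cz = 7.5
w = 2
h = 3.5
color = 'red'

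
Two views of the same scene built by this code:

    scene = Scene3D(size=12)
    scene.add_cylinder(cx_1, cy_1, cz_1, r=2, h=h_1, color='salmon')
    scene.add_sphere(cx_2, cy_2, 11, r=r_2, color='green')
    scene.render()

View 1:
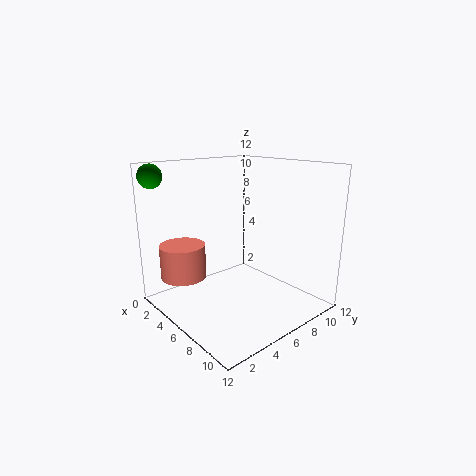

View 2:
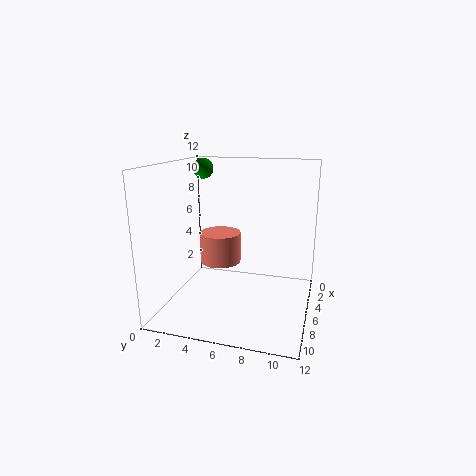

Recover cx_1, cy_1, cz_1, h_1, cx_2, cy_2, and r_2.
cx_1 = 2, cy_1 = 3, cz_1 = 2, h_1 = 3, cx_2 = 1, cy_2 = 1, r_2 = 1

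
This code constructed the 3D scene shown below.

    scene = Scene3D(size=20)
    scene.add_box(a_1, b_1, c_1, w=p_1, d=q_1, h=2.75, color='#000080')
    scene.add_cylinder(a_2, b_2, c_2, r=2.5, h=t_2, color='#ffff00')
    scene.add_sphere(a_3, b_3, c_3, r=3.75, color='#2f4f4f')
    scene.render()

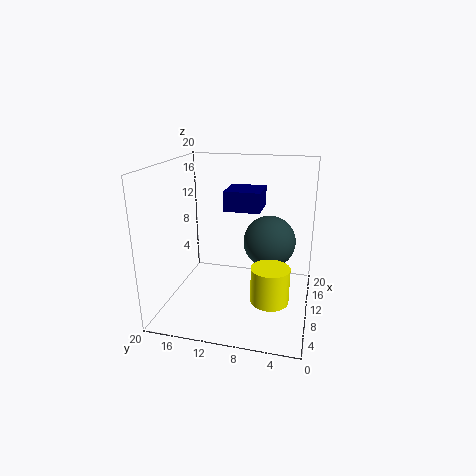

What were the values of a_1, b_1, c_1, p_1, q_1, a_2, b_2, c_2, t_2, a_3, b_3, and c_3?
a_1 = 9.75
b_1 = 7
c_1 = 13.75
p_1 = 5
q_1 = 5
a_2 = 6
b_2 = 4.75
c_2 = 3.25
t_2 = 4.75
a_3 = 12.75
b_3 = 6
c_3 = 8.75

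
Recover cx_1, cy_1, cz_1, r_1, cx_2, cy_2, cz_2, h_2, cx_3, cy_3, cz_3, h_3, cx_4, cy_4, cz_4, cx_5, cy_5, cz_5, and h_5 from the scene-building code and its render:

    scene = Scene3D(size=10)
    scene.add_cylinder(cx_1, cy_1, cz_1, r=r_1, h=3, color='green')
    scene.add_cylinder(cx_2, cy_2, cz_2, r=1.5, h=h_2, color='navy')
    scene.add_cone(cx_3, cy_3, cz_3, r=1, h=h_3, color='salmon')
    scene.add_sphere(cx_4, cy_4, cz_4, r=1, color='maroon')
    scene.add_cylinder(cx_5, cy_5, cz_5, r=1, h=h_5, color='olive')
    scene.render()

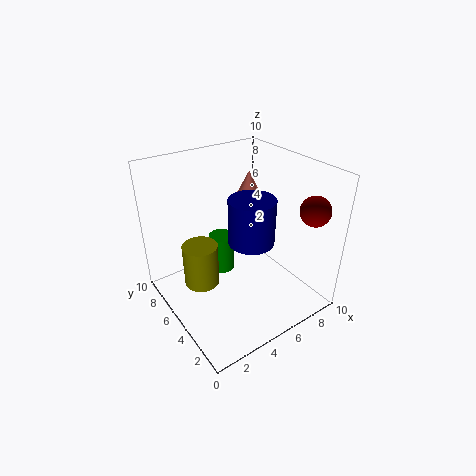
cx_1 = 5.5; cy_1 = 8; cz_1 = 0.5; r_1 = 1; cx_2 = 5; cy_2 = 3.5; cz_2 = 5.5; h_2 = 3; cx_3 = 7; cy_3 = 6.5; cz_3 = 7; h_3 = 2; cx_4 = 8.5; cy_4 = 1.5; cz_4 = 7.5; cx_5 = 1; cy_5 = 3; cz_5 = 4.5; h_5 = 2.5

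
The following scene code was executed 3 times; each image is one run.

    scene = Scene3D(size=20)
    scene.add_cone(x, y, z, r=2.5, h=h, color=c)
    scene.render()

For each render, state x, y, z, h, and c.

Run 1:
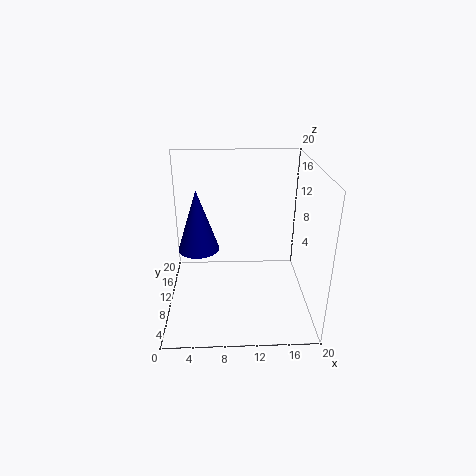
x = 5; y = 5.5; z = 11; h = 7.5; c = 'navy'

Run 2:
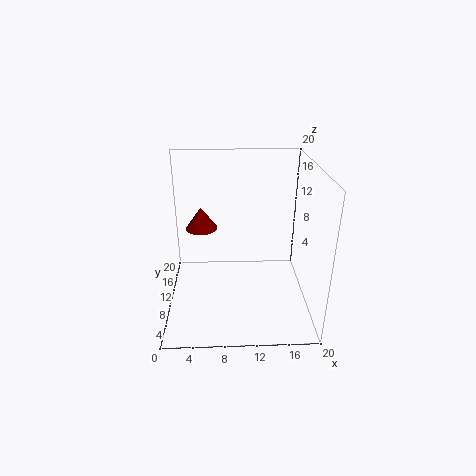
x = 4.5; y = 16.5; z = 8.5; h = 3.5; c = 'maroon'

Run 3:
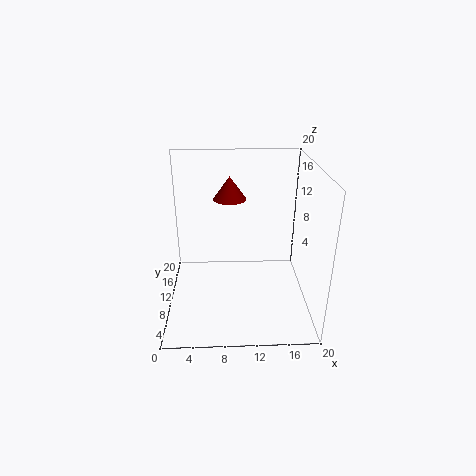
x = 9; y = 16; z = 13.5; h = 3.5; c = 'maroon'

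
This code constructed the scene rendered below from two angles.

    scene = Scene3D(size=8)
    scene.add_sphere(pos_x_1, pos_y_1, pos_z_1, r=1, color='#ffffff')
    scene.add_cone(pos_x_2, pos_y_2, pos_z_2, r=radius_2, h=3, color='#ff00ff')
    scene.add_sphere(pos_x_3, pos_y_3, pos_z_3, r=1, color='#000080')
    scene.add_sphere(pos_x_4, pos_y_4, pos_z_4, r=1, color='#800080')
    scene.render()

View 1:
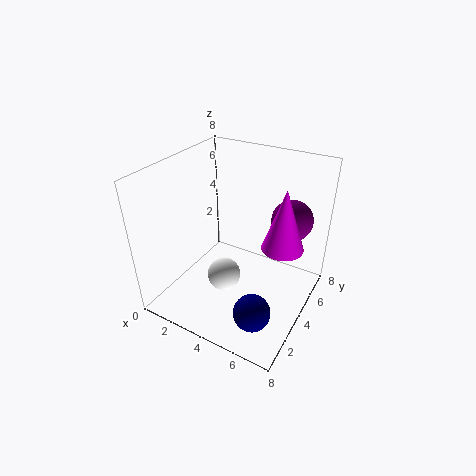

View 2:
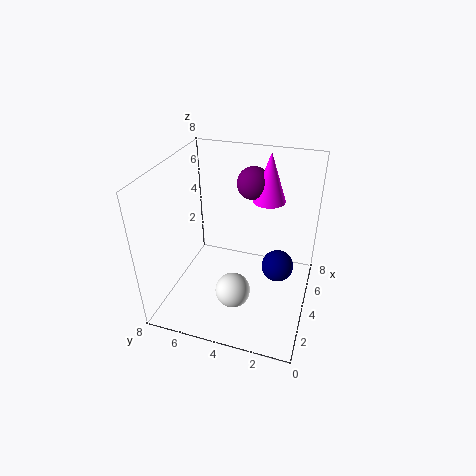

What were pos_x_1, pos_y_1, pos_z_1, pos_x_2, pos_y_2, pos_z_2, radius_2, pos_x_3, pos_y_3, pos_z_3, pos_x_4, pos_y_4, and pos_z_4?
pos_x_1 = 3
pos_y_1 = 4
pos_z_1 = 1
pos_x_2 = 7
pos_y_2 = 3
pos_z_2 = 5
radius_2 = 1
pos_x_3 = 6
pos_y_3 = 2
pos_z_3 = 1
pos_x_4 = 7
pos_y_4 = 4
pos_z_4 = 6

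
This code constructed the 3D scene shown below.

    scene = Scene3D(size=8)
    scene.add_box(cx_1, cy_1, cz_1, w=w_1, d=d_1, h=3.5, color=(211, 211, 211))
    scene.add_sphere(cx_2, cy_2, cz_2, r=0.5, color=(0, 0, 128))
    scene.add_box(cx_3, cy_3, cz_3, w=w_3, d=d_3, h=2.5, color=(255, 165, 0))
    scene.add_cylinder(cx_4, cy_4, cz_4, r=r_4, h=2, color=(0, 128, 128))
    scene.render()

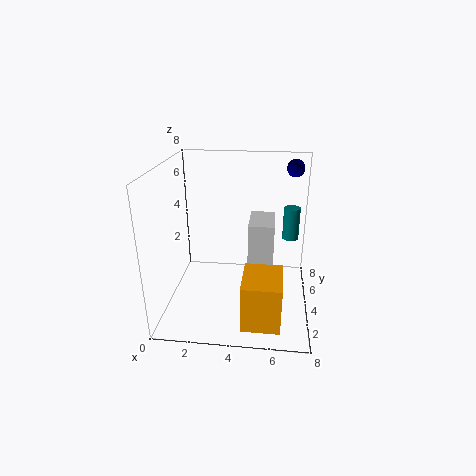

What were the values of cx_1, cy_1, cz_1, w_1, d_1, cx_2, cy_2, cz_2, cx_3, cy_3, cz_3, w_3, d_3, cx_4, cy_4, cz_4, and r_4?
cx_1 = 4.5; cy_1 = 4.5; cz_1 = 1; w_1 = 1.5; d_1 = 2.5; cx_2 = 7; cy_2 = 6; cz_2 = 7.5; cx_3 = 4.5; cy_3 = 0.5; cz_3 = 0.5; w_3 = 2; d_3 = 2.5; cx_4 = 7; cy_4 = 6.5; cz_4 = 3; r_4 = 0.5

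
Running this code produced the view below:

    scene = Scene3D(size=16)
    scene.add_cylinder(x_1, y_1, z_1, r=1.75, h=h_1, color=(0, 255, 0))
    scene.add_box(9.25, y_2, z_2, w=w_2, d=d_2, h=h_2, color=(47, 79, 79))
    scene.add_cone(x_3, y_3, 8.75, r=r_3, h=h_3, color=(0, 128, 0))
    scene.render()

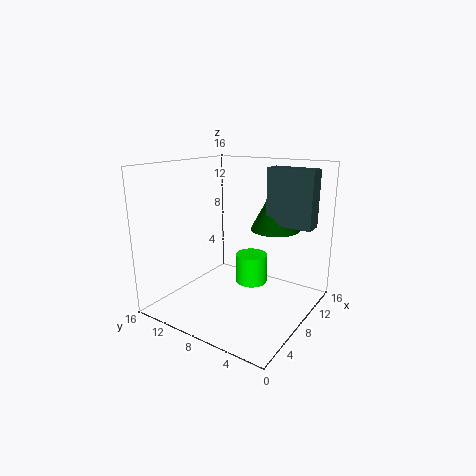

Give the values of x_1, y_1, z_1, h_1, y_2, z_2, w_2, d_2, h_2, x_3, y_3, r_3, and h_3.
x_1 = 8.5
y_1 = 6.5
z_1 = 3
h_1 = 3.25
y_2 = 0.25
z_2 = 9.75
w_2 = 2
d_2 = 5
h_2 = 6
x_3 = 11
y_3 = 5
r_3 = 2.75
h_3 = 5.25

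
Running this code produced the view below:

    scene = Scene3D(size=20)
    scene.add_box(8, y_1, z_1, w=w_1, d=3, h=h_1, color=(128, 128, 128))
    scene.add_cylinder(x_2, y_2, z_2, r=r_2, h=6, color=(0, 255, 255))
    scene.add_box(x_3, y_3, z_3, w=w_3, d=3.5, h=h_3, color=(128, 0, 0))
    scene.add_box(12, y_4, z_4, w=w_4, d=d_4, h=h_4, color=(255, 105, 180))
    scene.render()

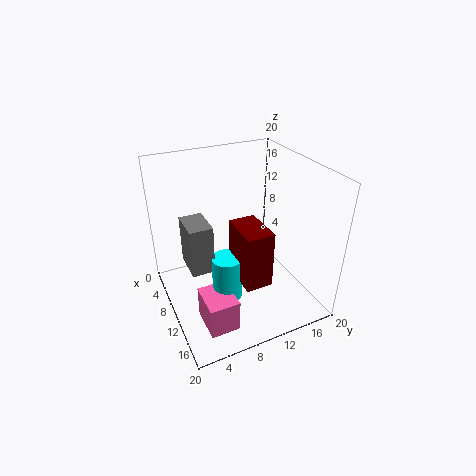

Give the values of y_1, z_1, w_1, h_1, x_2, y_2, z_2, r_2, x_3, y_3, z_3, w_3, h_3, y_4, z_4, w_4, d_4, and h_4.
y_1 = 2.5, z_1 = 7.5, w_1 = 4.5, h_1 = 6.5, x_2 = 13, y_2 = 7, z_2 = 3.5, r_2 = 2, x_3 = 11.5, y_3 = 8, z_3 = 6.5, w_3 = 5.5, h_3 = 7.5, y_4 = 3, z_4 = 0.5, w_4 = 5, d_4 = 4, h_4 = 4.5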